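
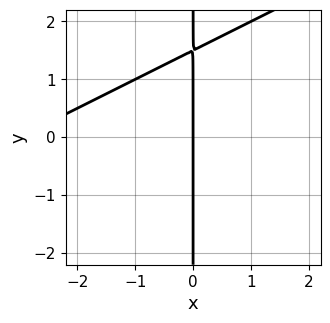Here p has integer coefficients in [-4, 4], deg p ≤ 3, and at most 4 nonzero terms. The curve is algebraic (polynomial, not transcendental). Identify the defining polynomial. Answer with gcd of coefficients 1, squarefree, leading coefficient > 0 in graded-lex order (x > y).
x^2 - 2*x*y + 3*x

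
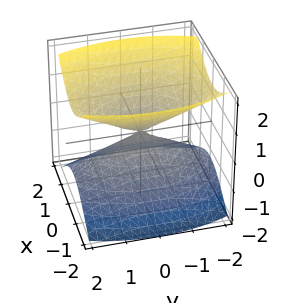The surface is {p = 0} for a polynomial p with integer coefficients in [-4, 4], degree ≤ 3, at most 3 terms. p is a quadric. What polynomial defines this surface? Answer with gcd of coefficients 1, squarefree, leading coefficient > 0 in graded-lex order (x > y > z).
(a) There are 2 components. They look like related sheets of one shape, so recover p as a whole.
(b) deg p = 2. Two nappes meeting at a single point; a quadric.
(c) Symmetries: the x ↦ −x reflection is a symmetry, so x appears only in even powers; it's symmetric under z → −z, forcing even powers of z; it's symmetric under y → −y, forcing even powers of y.
(d) From the axis intercepts and sections: it meets the z-axis at z = 0 (among the integer gridlines); one x-axis crossing is at x = 0; it meets the y-axis at y = 0 (among the integer gridlines).
(e) Putting this together gives p.

3*x^2 + y^2 - 3*z^2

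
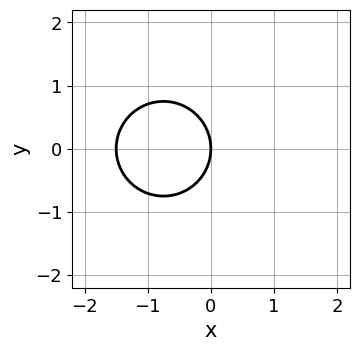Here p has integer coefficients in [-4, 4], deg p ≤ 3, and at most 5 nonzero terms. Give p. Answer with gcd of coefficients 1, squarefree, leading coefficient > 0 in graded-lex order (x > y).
2*x^2 + 2*y^2 + 3*x

The degree is 2 — a generic line meets the curve in up to 2 points.
Symmetries: the y ↦ −y reflection is a symmetry, so y appears only in even powers.
Against the integer gridlines: it meets the x-axis at x = 0 (among the integer gridlines); it meets the y-axis at y = 0 (among the integer gridlines).
Assembling these constraints gives the stated polynomial.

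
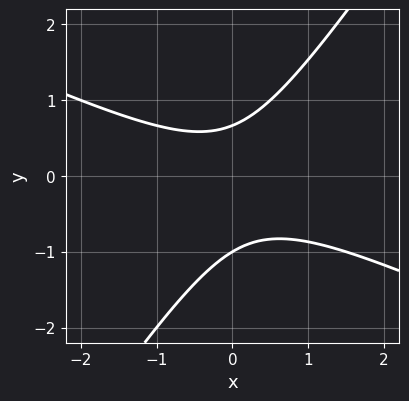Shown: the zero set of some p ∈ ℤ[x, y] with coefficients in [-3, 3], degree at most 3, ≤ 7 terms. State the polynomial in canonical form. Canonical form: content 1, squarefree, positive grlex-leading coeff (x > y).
deg p = 2. No degree-1 curve has this shape.
From the axis intercepts and sections: no x-intercept at any integer in the box; it meets the y-axis at y = -1 (among the integer gridlines).
The integer polynomial consistent with all of this is the stated p.

2*x^2 + 3*x*y - 3*y^2 - y + 2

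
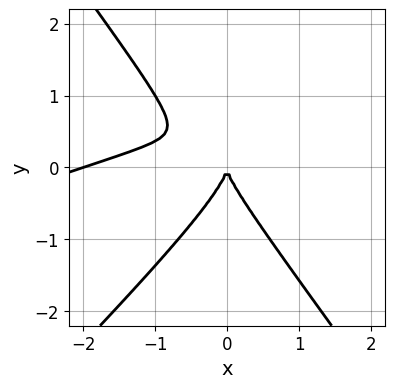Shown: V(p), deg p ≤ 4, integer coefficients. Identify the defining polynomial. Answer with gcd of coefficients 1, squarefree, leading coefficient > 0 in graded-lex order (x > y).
(a) The degree is 3 — the shape is more complex than any degree-2 curve.
(b) Observable constraints: among the integer gridlines, it crosses the x-axis at x ∈ {-2, 0}; it crosses the y-axis at the gridline y = 0.
(c) Solving for integer coefficients yields p as stated.

x^3 - 3*x^2*y + 2*y^3 + 2*x^2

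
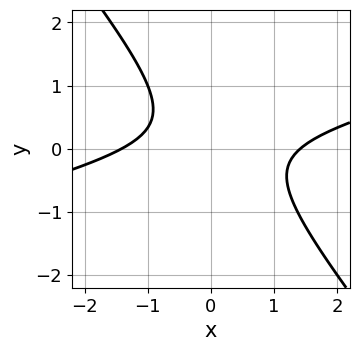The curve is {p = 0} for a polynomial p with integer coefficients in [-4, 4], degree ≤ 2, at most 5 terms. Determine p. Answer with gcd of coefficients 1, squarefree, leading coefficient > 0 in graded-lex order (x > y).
1. Degree: no degree-1 curve has this shape, so deg p = 2.
2. From the axis intercepts and sections: it misses every integer gridline on the y-axis.
3. The integer polynomial consistent with all of this is the stated p.

x^2 - 3*x*y - 3*y^2 + y - 2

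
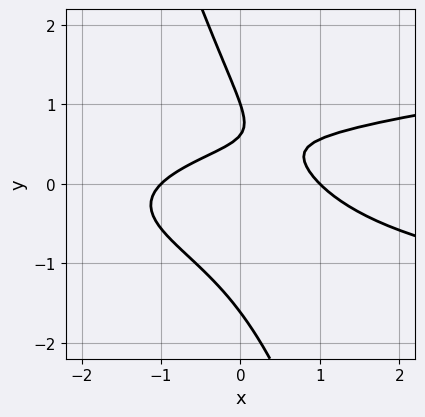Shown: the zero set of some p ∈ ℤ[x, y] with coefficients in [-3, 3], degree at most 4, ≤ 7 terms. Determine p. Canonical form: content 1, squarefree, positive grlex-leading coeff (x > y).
(a) Degree: no degree-2 curve has this shape, so deg p = 3.
(b) Reading off the gridlines: among the integer gridlines, it crosses the x-axis at x ∈ {-1, 1}; it meets the y-axis at y = 1 (among the integer gridlines).
(c) Putting this together gives p.

3*x*y^2 + y^3 - x^2 - 2*y + 1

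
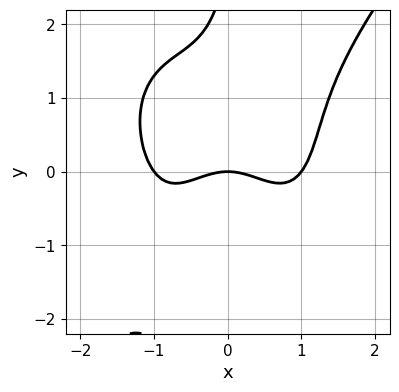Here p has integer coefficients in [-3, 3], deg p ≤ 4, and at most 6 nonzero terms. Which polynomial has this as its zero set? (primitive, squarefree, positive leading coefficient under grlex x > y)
2*x^4 - x*y^3 - 2*x^2 + y^2 - 3*y

Degree: the shape is more complex than any degree-3 curve, so deg p = 4.
Against the integer gridlines: among the integer gridlines, it crosses the x-axis at x ∈ {-1, 0, 1}; it meets the y-axis at y = 0 (among the integer gridlines).
The integer polynomial consistent with all of this is the stated p.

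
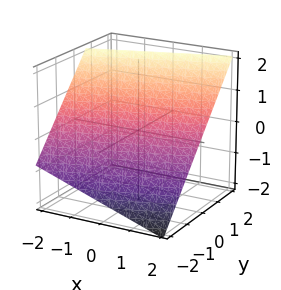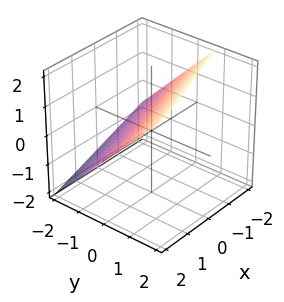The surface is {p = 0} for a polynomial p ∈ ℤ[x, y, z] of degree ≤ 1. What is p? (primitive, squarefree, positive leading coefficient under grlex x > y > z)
1. The degree is 1 — every cross-section is a straight line — this is a plane.
2. Reading off the gridlines: it crosses the x-axis at the gridline x = 2.
3. Solving for integer coefficients yields p as stated.

x - 3*y + 3*z - 2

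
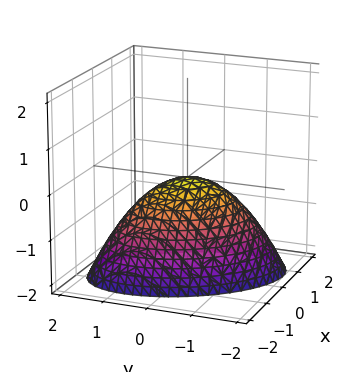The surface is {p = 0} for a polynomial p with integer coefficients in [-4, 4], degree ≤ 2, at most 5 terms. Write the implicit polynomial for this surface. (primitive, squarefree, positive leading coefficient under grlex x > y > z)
3*x^2 + 2*x*y + 2*y^2 + 3*z

First, deg p = 2.
Then, reading off the gridlines: it meets the x-axis at x = 0 (among the integer gridlines); it meets the z-axis at z = 0 (among the integer gridlines); it meets the y-axis at y = 0 (among the integer gridlines).
Finally, these observations pin down the coefficients.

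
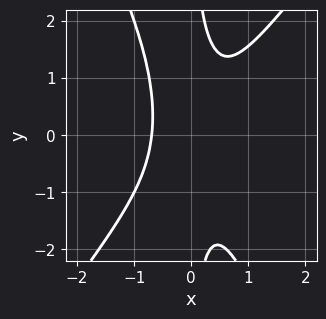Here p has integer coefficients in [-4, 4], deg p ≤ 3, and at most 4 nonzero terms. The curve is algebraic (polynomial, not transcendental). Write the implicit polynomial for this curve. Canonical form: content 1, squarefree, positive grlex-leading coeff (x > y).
3*x^3 - x^2*y - x*y^2 + 1

First, degree: a generic line meets the curve in up to 3 points, so deg p = 3.
Next, from the visible intercepts: it misses every integer gridline on the y-axis.
Finally, fitting integer coefficients to these (and the overall shape) gives p.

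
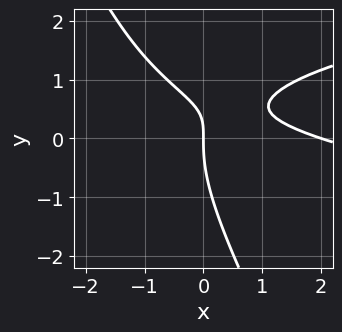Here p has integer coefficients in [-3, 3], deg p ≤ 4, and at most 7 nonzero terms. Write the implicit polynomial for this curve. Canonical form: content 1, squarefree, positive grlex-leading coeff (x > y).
2*x*y^2 + y^3 - x^2 - 3*x*y + 2*x

First, deg p = 3. A generic line meets the curve in up to 3 points.
Next, against the integer gridlines: the x-axis gridline crossings are at x ∈ {0, 2}; it meets the y-axis at y = 0 (among the integer gridlines).
Finally, putting this together gives p.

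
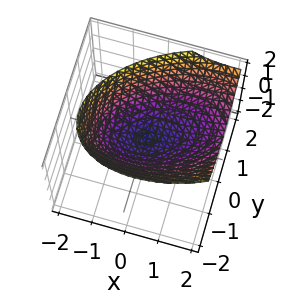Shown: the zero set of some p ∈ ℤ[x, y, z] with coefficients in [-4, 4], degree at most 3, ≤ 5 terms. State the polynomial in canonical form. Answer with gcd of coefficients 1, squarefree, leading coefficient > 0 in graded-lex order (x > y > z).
x^2 - x*y - x*z + 2*y^2 - 3*z

1. The degree is 2 — the shape is more complex than any degree-1 surface.
2. Reading off the gridlines: it crosses the x-axis at the gridline x = 0; it meets the z-axis at z = 0 (among the integer gridlines).
3. Assembling these constraints gives the stated polynomial.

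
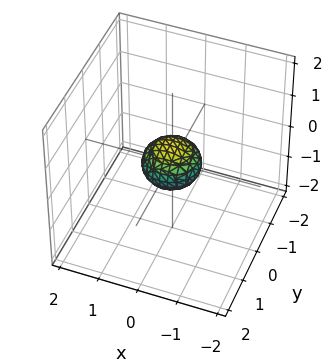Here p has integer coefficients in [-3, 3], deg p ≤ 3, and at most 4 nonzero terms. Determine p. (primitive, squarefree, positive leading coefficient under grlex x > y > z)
First, deg p = 2. A closed, bounded, convex surface; a quadric.
Then, symmetries: mirror symmetry z ↦ −z ⇒ only even powers of z; rotational symmetry about the z-axis ⇒ p depends on x, y only through x² + y².
Then, reading off the gridlines: a circular section at z = 0 has radius between 0 and 1.
Finally, the integer polynomial consistent with all of this is the stated p.

2*x^2 + 2*y^2 + 3*z^2 - 1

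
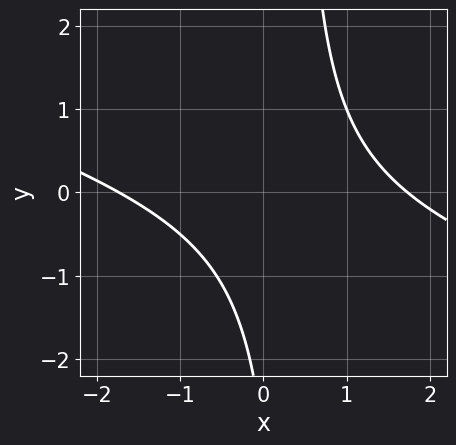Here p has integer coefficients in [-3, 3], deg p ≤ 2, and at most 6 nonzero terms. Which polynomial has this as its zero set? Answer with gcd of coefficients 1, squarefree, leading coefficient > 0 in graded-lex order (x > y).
Degree: the shape is more complex than any degree-1 curve, so deg p = 2.
From the visible intercepts: the curve avoids every integer y-axis point in the box.
Matching integer coefficients to the picture gives p.

x^2 + 3*x*y - y - 3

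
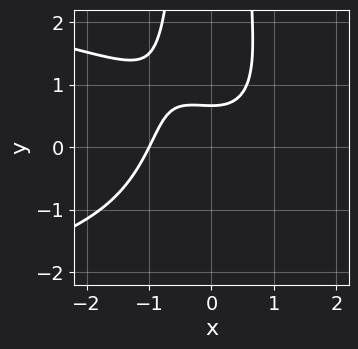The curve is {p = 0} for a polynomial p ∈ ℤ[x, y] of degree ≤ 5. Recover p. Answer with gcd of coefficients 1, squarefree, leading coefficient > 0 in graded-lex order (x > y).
2*x^2*y^2 + 2*x^3 - 3*y + 2

First, deg p = 4. A generic line meets the curve in up to 4 points.
Next, from the axis intercepts and sections: it crosses the x-axis at the gridline x = -1.
Finally, solving for integer coefficients yields p as stated.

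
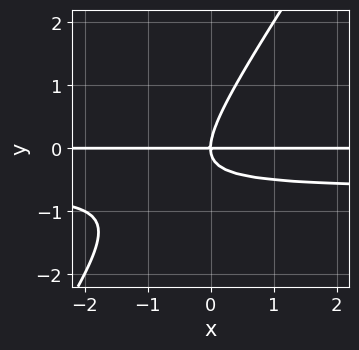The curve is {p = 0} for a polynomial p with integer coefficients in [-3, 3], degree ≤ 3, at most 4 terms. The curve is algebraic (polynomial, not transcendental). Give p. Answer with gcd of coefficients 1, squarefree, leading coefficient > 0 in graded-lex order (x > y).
3*x*y^2 - 2*y^3 + 2*x*y

1. Degree: no degree-2 curve has this shape, so deg p = 3.
2. Checking where it meets the axes: it crosses the y-axis at the gridline y = 0; every point of the x-axis in the box is on the curve.
3. The integer polynomial consistent with all of this is the stated p.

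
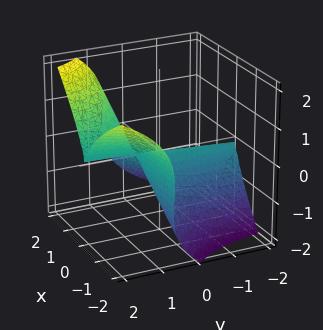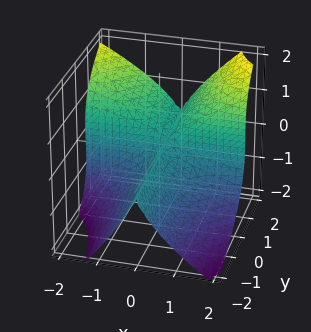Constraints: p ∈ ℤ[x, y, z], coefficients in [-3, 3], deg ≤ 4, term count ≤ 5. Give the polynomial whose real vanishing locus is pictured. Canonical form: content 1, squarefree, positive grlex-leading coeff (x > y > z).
(a) deg p = 3.
(b) Reading off the gridlines: every point of the y-axis in the box is on the surface; one z-axis crossing is at z = 0.
(c) Fitting integer coefficients to these (and the overall shape) gives p.

3*x^2*y + x*z^2 - 2*z^3 - 2*x^2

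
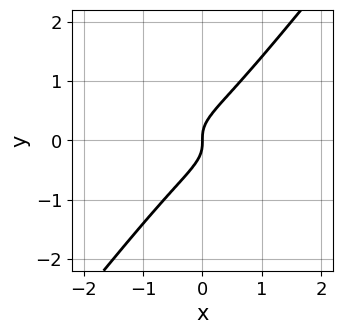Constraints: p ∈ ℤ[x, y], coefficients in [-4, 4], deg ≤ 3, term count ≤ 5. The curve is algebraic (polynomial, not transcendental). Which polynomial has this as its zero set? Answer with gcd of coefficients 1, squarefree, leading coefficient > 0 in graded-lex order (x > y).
x^2*y + 3*x*y^2 - 3*y^3 + x

The degree is 3 — the shape is more complex than any degree-2 curve.
From the visible intercepts: one x-axis crossing is at x = 0; it crosses the y-axis at the gridline y = 0.
Together with the visible shape, these determine p as stated.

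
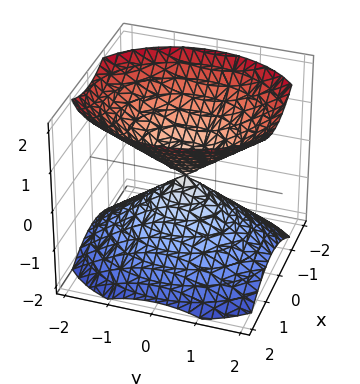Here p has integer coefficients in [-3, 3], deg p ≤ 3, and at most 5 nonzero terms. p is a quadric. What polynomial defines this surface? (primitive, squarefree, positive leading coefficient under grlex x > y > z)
3*x^2 + 2*y^2 - 3*z^2

I count 2 distinct pieces. They look like related sheets of one shape, so recover p as a whole.
The degree is 2 — a double cone through the origin; a quadric.
Symmetries: it's symmetric under z → −z, forcing even powers of z; mirror symmetry y ↦ −y ⇒ only even powers of y; mirror symmetry x ↦ −x ⇒ only even powers of x.
From the visible intercepts: one x-axis crossing is at x = 0; it meets the z-axis at z = 0 (among the integer gridlines); it crosses the y-axis at the gridline y = 0.
The integer polynomial consistent with all of this is the stated p.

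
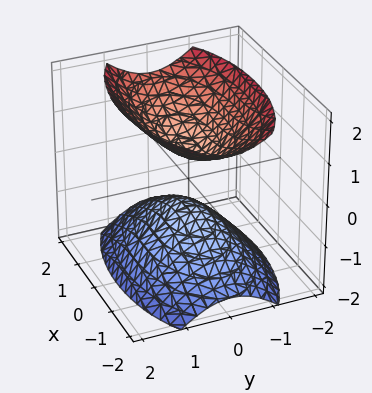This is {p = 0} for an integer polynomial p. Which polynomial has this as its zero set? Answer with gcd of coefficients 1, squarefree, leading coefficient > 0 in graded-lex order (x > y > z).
I count 2 distinct pieces. Treating them together as one polynomial.
Degree: two sheets facing apart; a quadric, so deg p = 2.
Symmetries: it's symmetric under z → −z, forcing even powers of z; it's symmetric under y → −y, forcing even powers of y; it's symmetric under x → −x, forcing even powers of x.
From the axis intercepts and sections: no y-intercept at any integer in the box; the surface avoids every integer x-axis point in the box.
Solving for integer coefficients yields p as stated.

x^2 + 3*y^2 - 2*z^2 + 1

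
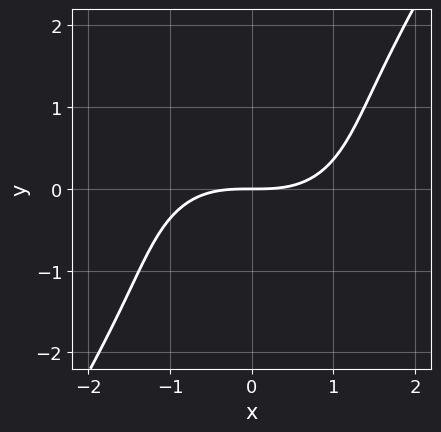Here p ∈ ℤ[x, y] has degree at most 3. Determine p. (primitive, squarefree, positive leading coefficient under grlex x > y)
x^3 + x*y^2 - y^3 - 3*y

First, the degree is 3 — a generic line meets the curve in up to 3 points.
Then, from the visible intercepts: it meets the y-axis at y = 0 (among the integer gridlines); it crosses the x-axis at the gridline x = 0.
Finally, the integer polynomial consistent with all of this is the stated p.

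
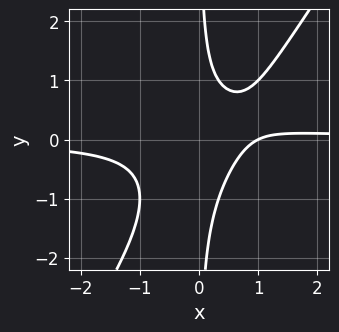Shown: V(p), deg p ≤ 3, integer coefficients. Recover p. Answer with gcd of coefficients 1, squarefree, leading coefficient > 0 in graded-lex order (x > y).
Degree: a generic line meets the curve in up to 3 points, so deg p = 3.
From the axis intercepts and sections: no y-intercept at any integer in the box; one x-axis crossing is at x = 1.
Putting this together gives p.

3*x^2*y - 2*x*y^2 - x*y - x + 1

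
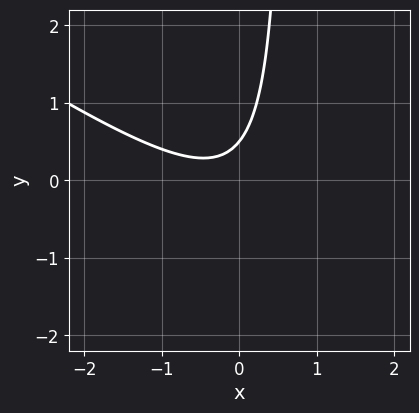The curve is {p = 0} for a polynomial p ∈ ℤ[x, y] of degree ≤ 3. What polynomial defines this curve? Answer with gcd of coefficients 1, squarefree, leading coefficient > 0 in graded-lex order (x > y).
(a) The degree is 2 — the shape is more complex than any degree-1 curve.
(b) From the axis intercepts and sections: it misses every integer gridline on the x-axis.
(c) Putting this together gives p.

2*x^2 + 3*x*y + x - 2*y + 1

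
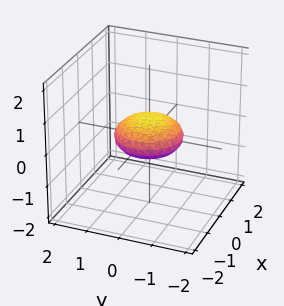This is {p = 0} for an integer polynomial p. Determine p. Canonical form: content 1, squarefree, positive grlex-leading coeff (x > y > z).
First, the degree is 2 — a closed, bounded, convex surface; a quadric.
Next, symmetries: mirror symmetry z ↦ −z ⇒ only even powers of z; the z-axis is an axis of rotation, so x and y enter only as x² + y².
Next, checking where it meets the axes: the x-axis gridline crossings are at x ∈ {-1, 1}; among the integer gridlines, it crosses the y-axis at y ∈ {-1, 1}; a circular section at z = 0 has radius exactly 1.
Finally, these observations pin down the coefficients.

x^2 + y^2 + 3*z^2 - 1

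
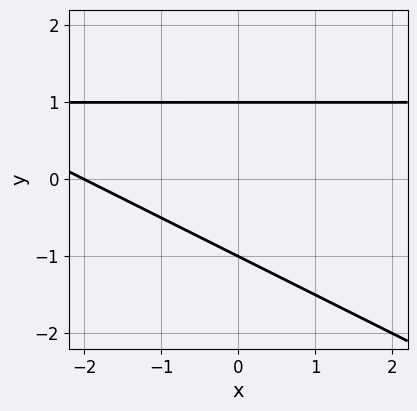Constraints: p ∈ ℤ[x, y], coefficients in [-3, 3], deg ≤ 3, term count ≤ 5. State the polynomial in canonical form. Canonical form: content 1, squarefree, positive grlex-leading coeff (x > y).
Degree: a generic line meets the curve in up to 2 points, so deg p = 2.
Checking where it meets the axes: among the integer gridlines, it crosses the y-axis at y ∈ {-1, 1}; it crosses the x-axis at the gridline x = -2.
Solving for integer coefficients yields p as stated.

x*y + 2*y^2 - x - 2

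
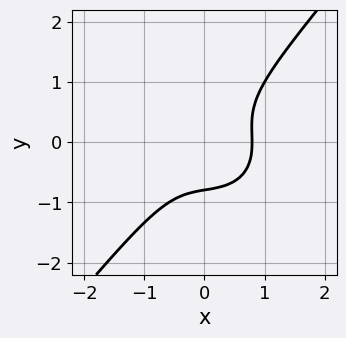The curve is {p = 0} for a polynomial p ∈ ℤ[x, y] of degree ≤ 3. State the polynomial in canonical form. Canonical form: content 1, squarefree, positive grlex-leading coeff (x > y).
2*x^3 + x*y^2 - 2*y^3 - 1

Degree: the shape is more complex than any degree-2 curve, so deg p = 3.
Putting this together gives p.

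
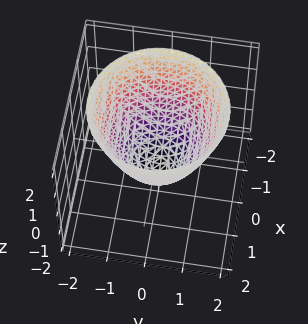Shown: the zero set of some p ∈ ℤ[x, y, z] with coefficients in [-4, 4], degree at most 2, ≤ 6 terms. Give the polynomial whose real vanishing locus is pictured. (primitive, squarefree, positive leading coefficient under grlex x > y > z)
1. deg p = 2.
2. Symmetries: the z-axis is an axis of rotation, so x and y enter only as x² + y².
3. Observable constraints: it meets the z-axis at z = -1 (among the integer gridlines); the y-axis gridline crossings are at y ∈ {-1, 1}; the x-axis gridline crossings are at x ∈ {-1, 1}.
4. Together with the visible shape, these determine p as stated.

x^2 + y^2 - z - 1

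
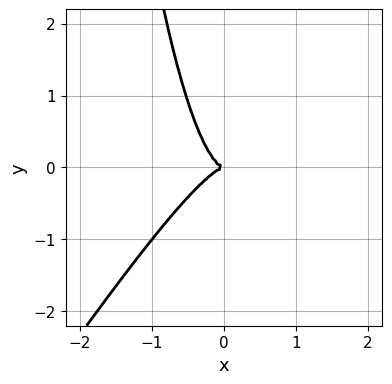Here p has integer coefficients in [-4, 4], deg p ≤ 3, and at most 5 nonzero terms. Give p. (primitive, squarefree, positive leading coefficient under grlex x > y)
3*x^3 - 2*x^2*y + y^2

First, deg p = 3.
Next, from the visible intercepts: one y-axis crossing is at y = 0; it meets the x-axis at x = 0 (among the integer gridlines).
Finally, assembling these constraints gives the stated polynomial.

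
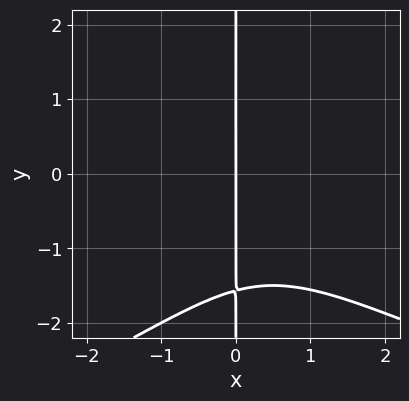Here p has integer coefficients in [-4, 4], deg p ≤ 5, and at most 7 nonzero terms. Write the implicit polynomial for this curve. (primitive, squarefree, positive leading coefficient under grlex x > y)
2*x*y^3 + 3*x^3 + 2*x^2*y - 3*x*y + 3*x

First, degree: no degree-3 curve has this shape, so deg p = 4.
Next, checking where it meets the axes: the visible y-axis segment lies entirely on the curve; one x-axis crossing is at x = 0.
Finally, together with the visible shape, these determine p as stated.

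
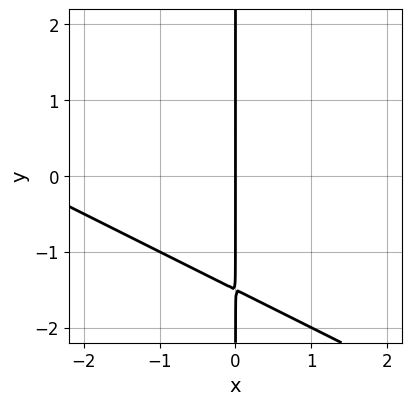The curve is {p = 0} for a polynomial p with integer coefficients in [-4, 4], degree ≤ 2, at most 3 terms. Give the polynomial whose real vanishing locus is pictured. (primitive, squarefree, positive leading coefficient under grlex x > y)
x^2 + 2*x*y + 3*x

deg p = 2.
Observable constraints: it crosses the x-axis at the gridline x = 0; the visible y-axis segment lies entirely on the curve.
Assembling these constraints gives the stated polynomial.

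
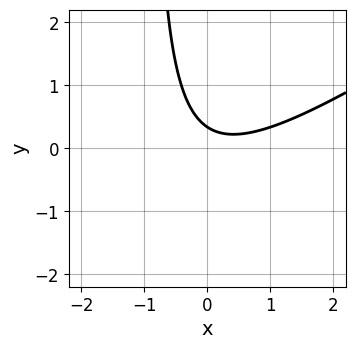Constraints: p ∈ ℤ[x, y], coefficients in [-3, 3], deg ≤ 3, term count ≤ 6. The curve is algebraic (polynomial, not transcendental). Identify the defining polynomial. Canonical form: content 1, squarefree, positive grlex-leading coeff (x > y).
2*x^2 - 3*x*y - x - 3*y + 1

1. deg p = 2. No degree-1 curve has this shape.
2. From the axis intercepts and sections: the curve avoids every integer x-axis point in the box.
3. These observations pin down the coefficients.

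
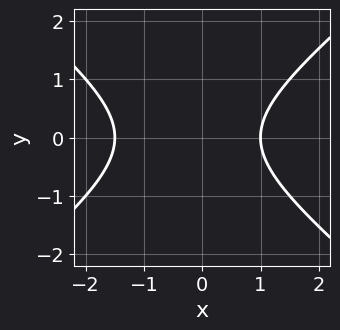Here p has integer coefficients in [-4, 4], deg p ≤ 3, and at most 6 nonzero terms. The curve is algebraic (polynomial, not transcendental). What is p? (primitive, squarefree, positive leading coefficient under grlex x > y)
2*x^2 - 3*y^2 + x - 3

First, degree: a generic line meets the curve in up to 2 points, so deg p = 2.
Next, symmetries: it's symmetric under y → −y, forcing even powers of y.
Next, from the visible intercepts: it meets the x-axis at x = 1 (among the integer gridlines); it misses every integer gridline on the y-axis.
Finally, the integer polynomial consistent with all of this is the stated p.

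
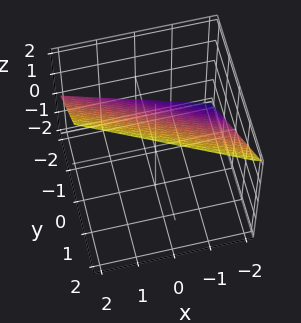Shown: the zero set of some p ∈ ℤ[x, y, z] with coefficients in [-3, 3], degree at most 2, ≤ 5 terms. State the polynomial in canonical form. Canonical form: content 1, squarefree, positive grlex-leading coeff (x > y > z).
x + 2*y - 2*z + 2

First, deg p = 1. Every cross-section is a straight line — this is a plane.
Next, from the visible intercepts: it meets the x-axis at x = -2 (among the integer gridlines); one z-axis crossing is at z = 1; it crosses the y-axis at the gridline y = -1.
Finally, assembling these constraints gives the stated polynomial.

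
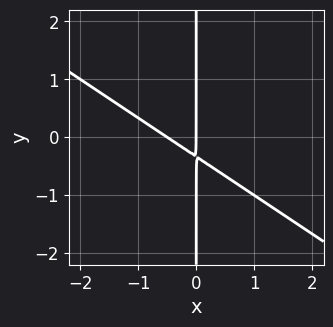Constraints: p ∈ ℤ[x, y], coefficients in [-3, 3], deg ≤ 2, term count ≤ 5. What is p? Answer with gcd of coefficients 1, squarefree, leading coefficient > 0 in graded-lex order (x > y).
First, the degree is 2 — the shape is more complex than any degree-1 curve.
Then, checking where it meets the axes: every point of the y-axis in the box is on the curve; it crosses the x-axis at the gridline x = 0.
Finally, solving for integer coefficients yields p as stated.

2*x^2 + 3*x*y + x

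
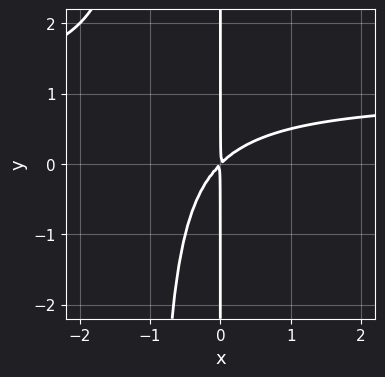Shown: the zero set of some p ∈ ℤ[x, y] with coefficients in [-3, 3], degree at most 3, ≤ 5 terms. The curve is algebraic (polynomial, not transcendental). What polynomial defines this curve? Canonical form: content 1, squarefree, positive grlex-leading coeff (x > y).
x^2*y - x^2 + x*y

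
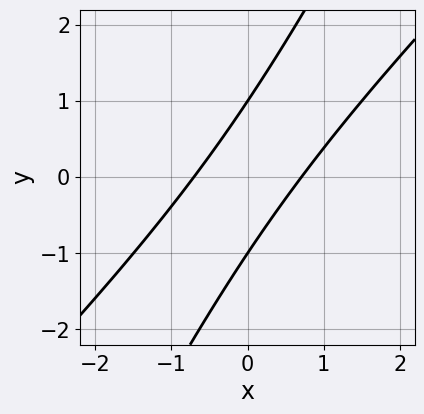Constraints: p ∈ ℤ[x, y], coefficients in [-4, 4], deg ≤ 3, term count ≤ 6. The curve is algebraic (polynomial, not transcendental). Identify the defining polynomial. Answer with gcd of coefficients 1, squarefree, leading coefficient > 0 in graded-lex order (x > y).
2*x^2 - 3*x*y + y^2 - 1

First, deg p = 2. A generic line meets the curve in up to 2 points.
Then, against the integer gridlines: the y-axis gridline crossings are at y ∈ {-1, 1}.
Finally, fitting integer coefficients to these (and the overall shape) gives p.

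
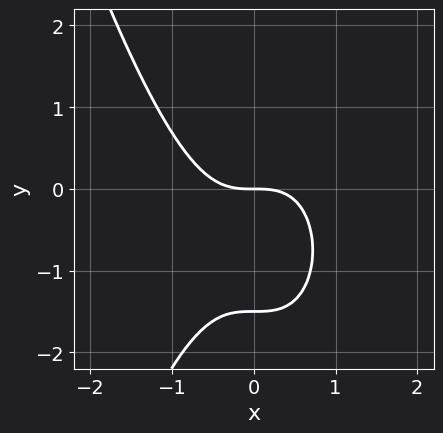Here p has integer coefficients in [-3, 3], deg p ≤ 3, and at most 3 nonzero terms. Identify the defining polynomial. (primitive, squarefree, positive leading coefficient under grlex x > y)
3*x^3 + 2*y^2 + 3*y

1. deg p = 3.
2. From the visible intercepts: one y-axis crossing is at y = 0; one x-axis crossing is at x = 0.
3. Assembling these constraints gives the stated polynomial.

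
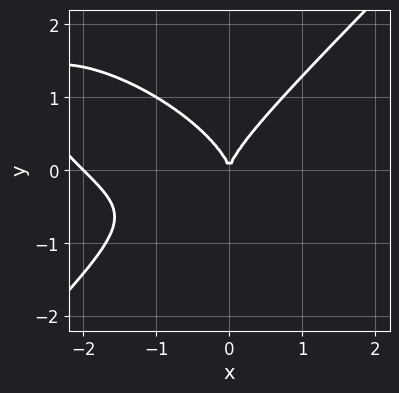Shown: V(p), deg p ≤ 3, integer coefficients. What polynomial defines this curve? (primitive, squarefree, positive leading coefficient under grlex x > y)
The degree is 3 — no degree-2 curve has this shape.
Checking where it meets the axes: it meets the y-axis at y = 0 (among the integer gridlines); among the integer gridlines, it crosses the x-axis at x ∈ {-2, 0}.
Matching integer coefficients to the picture gives p.

x^3 + x^2*y - 2*y^3 + 2*x^2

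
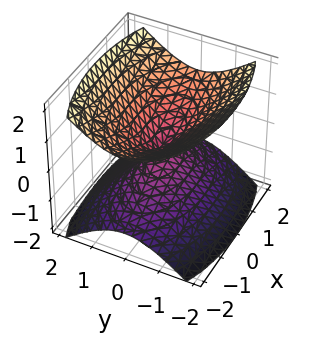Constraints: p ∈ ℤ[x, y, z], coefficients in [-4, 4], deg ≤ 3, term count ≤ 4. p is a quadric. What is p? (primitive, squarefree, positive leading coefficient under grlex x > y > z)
1. I count 2 distinct pieces. Treating them together as one polynomial.
2. deg p = 2. Two nappes meeting at a single point; a quadric.
3. Symmetries: it's symmetric under z → −z, forcing even powers of z; it's symmetric under y → −y, forcing even powers of y; mirror symmetry x ↦ −x ⇒ only even powers of x.
4. Reading off the gridlines: it meets the x-axis at x = 0 (among the integer gridlines); it crosses the z-axis at the gridline z = 0; one y-axis crossing is at y = 0.
5. Putting this together gives p.

x^2 + 3*y^2 - 3*z^2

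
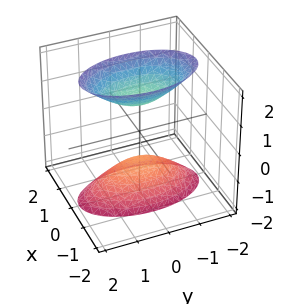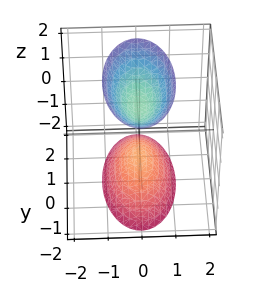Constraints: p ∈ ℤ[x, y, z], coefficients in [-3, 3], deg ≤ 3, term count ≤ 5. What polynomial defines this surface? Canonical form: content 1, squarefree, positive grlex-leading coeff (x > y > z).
3*x^2 + y^2 - z^2 + 1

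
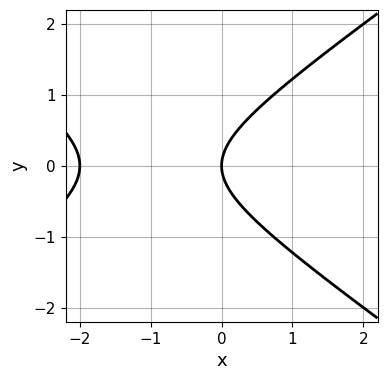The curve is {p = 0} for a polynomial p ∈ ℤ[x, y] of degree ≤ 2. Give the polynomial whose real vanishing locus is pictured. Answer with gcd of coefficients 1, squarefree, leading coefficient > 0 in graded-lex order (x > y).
deg p = 2. The shape is more complex than any degree-1 curve.
Symmetries: mirror symmetry y ↦ −y ⇒ only even powers of y.
Checking where it meets the axes: among the integer gridlines, it crosses the x-axis at x ∈ {-2, 0}; one y-axis crossing is at y = 0.
Solving for integer coefficients yields p as stated.

x^2 - 2*y^2 + 2*x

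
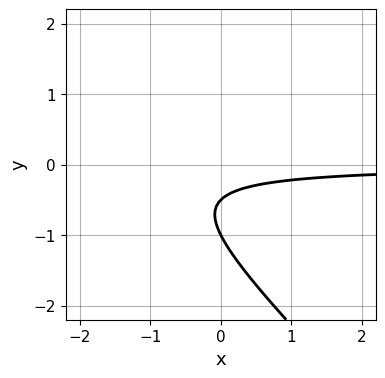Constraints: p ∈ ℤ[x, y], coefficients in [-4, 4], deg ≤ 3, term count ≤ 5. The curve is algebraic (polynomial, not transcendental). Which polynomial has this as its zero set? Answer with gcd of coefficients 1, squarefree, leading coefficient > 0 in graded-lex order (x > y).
2*x*y + 2*y^2 + 3*y + 1

1. Degree: no degree-1 curve has this shape, so deg p = 2.
2. Against the integer gridlines: no x-intercept at any integer in the box; it meets the y-axis at y = -1 (among the integer gridlines).
3. Together with the visible shape, these determine p as stated.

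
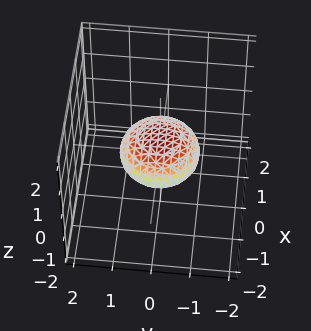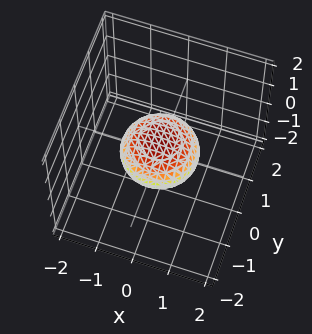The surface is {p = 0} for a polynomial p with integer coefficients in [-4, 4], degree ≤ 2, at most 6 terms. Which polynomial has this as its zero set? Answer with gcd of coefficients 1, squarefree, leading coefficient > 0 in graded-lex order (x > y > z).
x^2 + y^2 + 2*z^2 - 1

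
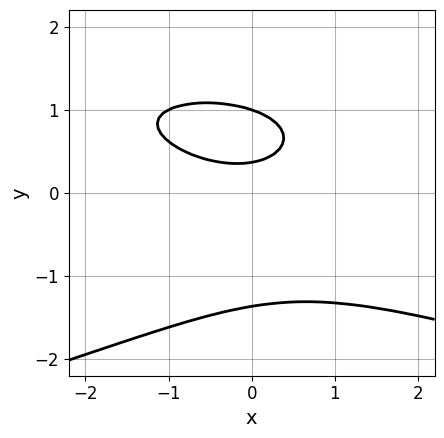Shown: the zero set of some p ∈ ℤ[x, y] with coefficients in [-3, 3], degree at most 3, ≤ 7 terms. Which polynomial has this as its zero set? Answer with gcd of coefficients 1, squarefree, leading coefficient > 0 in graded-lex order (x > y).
First, degree: no degree-2 curve has this shape, so deg p = 3.
Then, observable constraints: the curve avoids every integer x-axis point in the box; one y-axis crossing is at y = 1.
Finally, these observations pin down the coefficients.

2*y^3 + x^2 + x*y - 3*y + 1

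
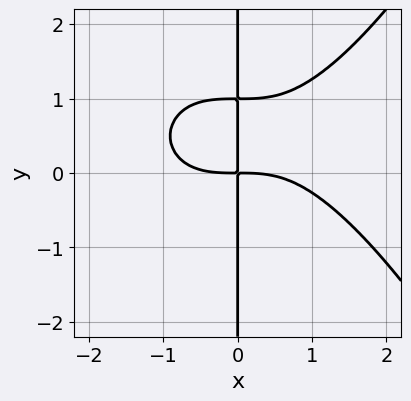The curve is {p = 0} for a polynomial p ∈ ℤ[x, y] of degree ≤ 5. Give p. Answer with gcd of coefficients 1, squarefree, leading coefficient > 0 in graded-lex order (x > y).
The degree is 4 — the shape is more complex than any degree-3 curve.
Checking where it meets the axes: every point of the y-axis in the box is on the curve.
Assembling these constraints gives the stated polynomial.

x^4 - 3*x*y^2 + 3*x*y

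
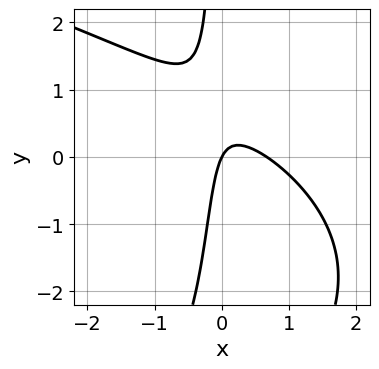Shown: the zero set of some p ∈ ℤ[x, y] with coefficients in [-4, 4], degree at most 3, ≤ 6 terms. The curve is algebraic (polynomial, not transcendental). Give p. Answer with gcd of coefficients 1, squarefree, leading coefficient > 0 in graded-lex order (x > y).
1. The degree is 3 — no degree-2 curve has this shape.
2. Against the integer gridlines: it crosses the y-axis at the gridline y = 0; one x-axis crossing is at x = 0.
3. The integer polynomial consistent with all of this is the stated p.

x*y^2 + 3*x^2 + 3*x*y - 2*x + y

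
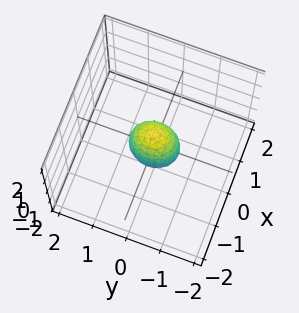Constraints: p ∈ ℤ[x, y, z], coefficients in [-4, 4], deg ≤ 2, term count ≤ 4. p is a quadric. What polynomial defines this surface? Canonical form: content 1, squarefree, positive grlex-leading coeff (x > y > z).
3*x^2 + 2*y^2 + z^2 - 1

First, the degree is 2 — a closed, bounded, convex surface; a quadric.
Then, symmetries: mirror symmetry z ↦ −z ⇒ only even powers of z; it's symmetric under y → −y, forcing even powers of y; the x ↦ −x reflection is a symmetry, so x appears only in even powers.
Next, checking where it meets the axes: the z-axis gridline crossings are at z ∈ {-1, 1}.
Finally, solving for integer coefficients yields p as stated.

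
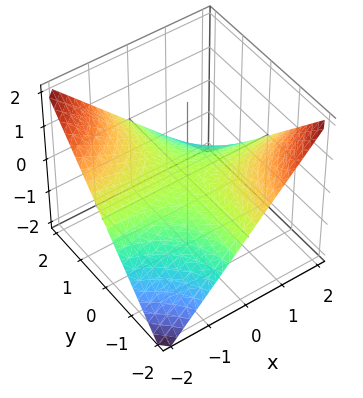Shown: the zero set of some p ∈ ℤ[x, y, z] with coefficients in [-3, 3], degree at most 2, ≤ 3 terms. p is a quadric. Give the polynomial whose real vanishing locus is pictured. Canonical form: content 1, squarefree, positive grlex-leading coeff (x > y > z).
x*y + 2*z

The degree is 2 — a hyperbolic paraboloid; a quadric.
Checking where it meets the axes: it crosses the z-axis at the gridline z = 0; every point of the x-axis in the box is on the surface; every point of the y-axis in the box is on the surface.
Solving for integer coefficients yields p as stated.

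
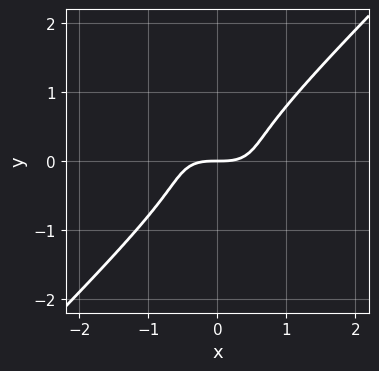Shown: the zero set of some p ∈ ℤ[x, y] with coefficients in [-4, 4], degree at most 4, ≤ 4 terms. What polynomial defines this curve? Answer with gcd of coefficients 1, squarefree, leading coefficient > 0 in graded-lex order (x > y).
x^3 + x^2*y - 2*y^3 - y

First, degree: no degree-2 curve has this shape, so deg p = 3.
Next, observable constraints: one y-axis crossing is at y = 0; it meets the x-axis at x = 0 (among the integer gridlines).
Finally, matching integer coefficients to the picture gives p.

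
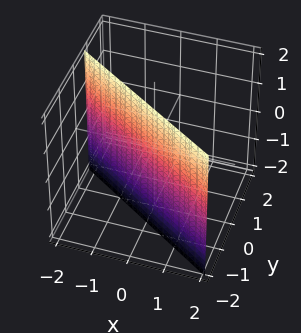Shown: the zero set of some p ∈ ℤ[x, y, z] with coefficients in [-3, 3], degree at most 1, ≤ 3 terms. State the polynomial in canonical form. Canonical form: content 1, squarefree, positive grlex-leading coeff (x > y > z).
2*x + 3*y + 2

(a) deg p = 1. Every cross-section is a straight line — this is a plane.
(b) Against the integer gridlines: the surface avoids every integer z-axis point in the box; it meets the x-axis at x = -1 (among the integer gridlines).
(c) Solving for integer coefficients yields p as stated.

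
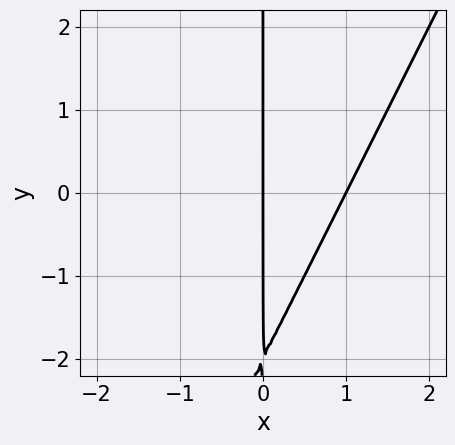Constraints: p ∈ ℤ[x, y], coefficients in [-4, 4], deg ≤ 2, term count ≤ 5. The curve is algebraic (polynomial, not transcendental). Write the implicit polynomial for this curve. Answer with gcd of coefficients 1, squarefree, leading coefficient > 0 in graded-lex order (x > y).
First, the degree is 2 — the shape is more complex than any degree-1 curve.
Next, observable constraints: among the integer gridlines, it crosses the x-axis at x ∈ {0, 1}; every point of the y-axis in the box is on the curve.
Finally, fitting integer coefficients to these (and the overall shape) gives p.

2*x^2 - x*y - 2*x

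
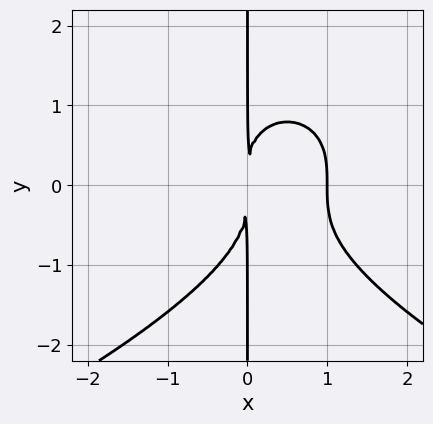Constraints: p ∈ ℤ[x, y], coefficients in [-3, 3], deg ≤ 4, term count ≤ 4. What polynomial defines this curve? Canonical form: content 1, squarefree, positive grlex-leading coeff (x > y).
(a) The degree is 4 — a generic line meets the curve in up to 4 points.
(b) From the axis intercepts and sections: it meets the x-axis at x = 1 (among the integer gridlines); every point of the y-axis in the box is on the curve.
(c) Together with the visible shape, these determine p as stated.

x*y^3 + 2*x^3 - 2*x^2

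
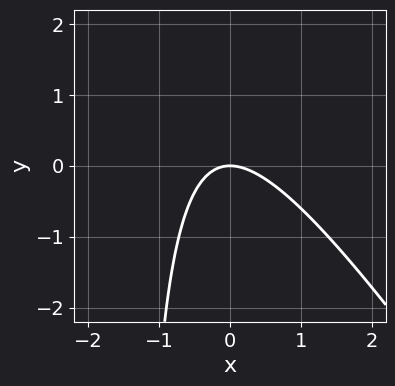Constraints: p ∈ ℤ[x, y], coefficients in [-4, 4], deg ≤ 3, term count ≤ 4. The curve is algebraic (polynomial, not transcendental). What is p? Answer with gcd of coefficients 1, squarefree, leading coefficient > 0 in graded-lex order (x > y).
3*x^2 + 2*x*y + 3*y

1. deg p = 2. A generic line meets the curve in up to 2 points.
2. Observable constraints: it crosses the x-axis at the gridline x = 0; one y-axis crossing is at y = 0.
3. Solving for integer coefficients yields p as stated.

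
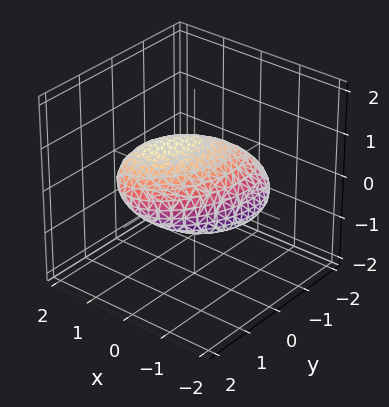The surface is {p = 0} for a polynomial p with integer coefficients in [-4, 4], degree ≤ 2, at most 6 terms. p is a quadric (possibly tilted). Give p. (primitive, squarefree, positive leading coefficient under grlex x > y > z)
First, degree: a generic line meets the surface in up to 2 points, so deg p = 2.
Then, against the integer gridlines: among the integer gridlines, it crosses the x-axis at x ∈ {-1, 1}.
Finally, fitting integer coefficients to these (and the overall shape) gives p.

2*x^2 - x*y - 2*x*z + y^2 + 3*z^2 - 2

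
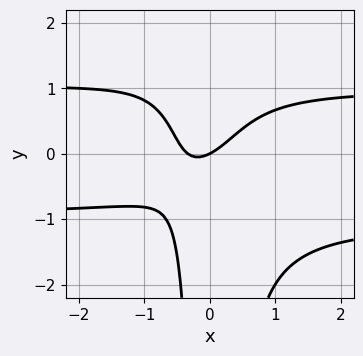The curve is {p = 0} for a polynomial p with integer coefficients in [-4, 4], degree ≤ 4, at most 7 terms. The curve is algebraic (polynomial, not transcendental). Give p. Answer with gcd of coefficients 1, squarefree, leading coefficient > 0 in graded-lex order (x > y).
3*x^2*y^2 - 3*x^2 + 2*x*y - x + 2*y

First, deg p = 4. The shape is more complex than any degree-3 curve.
Then, from the visible intercepts: it crosses the x-axis at the gridline x = 0; it crosses the y-axis at the gridline y = 0.
Finally, these observations pin down the coefficients.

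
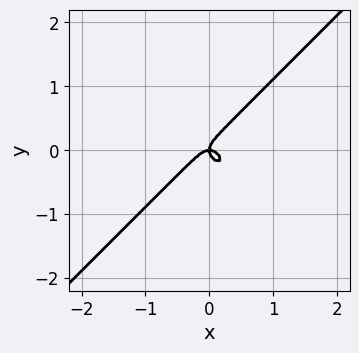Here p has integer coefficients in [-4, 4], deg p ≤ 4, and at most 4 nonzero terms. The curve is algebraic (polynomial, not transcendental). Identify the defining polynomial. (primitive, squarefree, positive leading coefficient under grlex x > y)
deg p = 3. No degree-2 curve has this shape.
Against the integer gridlines: it crosses the x-axis at the gridline x = 0; one y-axis crossing is at y = 0.
Assembling these constraints gives the stated polynomial.

3*x^3 - 3*y^3 + x*y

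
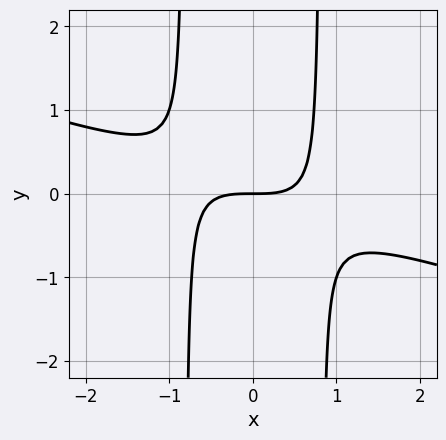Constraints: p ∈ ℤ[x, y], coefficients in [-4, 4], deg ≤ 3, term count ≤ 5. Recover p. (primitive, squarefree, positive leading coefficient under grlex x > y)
x^3 + 3*x^2*y - 2*y

First, deg p = 3. A generic line meets the curve in up to 3 points.
Next, observable constraints: it meets the x-axis at x = 0 (among the integer gridlines); one y-axis crossing is at y = 0.
Finally, assembling these constraints gives the stated polynomial.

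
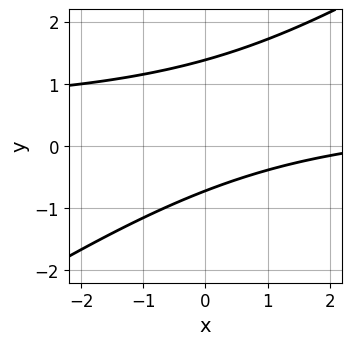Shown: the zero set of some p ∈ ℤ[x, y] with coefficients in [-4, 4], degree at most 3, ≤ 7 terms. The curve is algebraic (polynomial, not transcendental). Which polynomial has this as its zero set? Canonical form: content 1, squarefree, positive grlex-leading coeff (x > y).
2*x*y - 3*y^2 - x + 2*y + 3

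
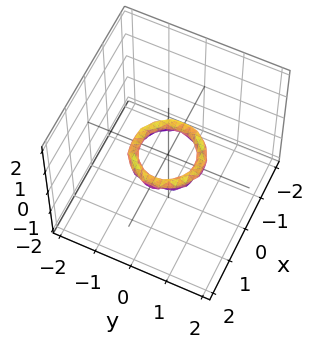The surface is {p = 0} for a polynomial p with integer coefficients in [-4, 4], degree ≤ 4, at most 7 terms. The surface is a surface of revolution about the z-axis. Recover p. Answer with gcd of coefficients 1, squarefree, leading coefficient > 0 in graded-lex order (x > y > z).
2*x^4 + 4*x^2*y^2 + 2*y^4 - 3*x^2 - 3*y^2 + 3*z^2 + 1

First, the degree is 4 — a generic line meets the surface in up to 4 points.
Then, symmetries: rotational symmetry about the z-axis ⇒ p depends on x, y only through x² + y².
Next, from the axis intercepts and sections: the x-axis gridline crossings are at x ∈ {-1, 1}; a circular section at z = 0 has radius between 0 and 1; it misses every integer gridline on the z-axis; the y-axis gridline crossings are at y ∈ {-1, 1}.
Finally, these observations pin down the coefficients.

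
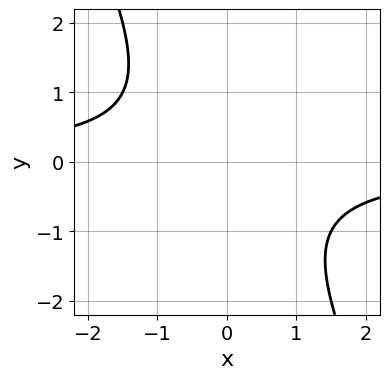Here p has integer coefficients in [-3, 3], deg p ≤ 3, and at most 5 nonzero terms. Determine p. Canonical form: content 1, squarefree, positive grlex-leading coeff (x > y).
2*x*y + y^2 + 2

The degree is 2 — no degree-1 curve has this shape.
Reading off the gridlines: it misses every integer gridline on the y-axis; no x-intercept at any integer in the box.
Assembling these constraints gives the stated polynomial.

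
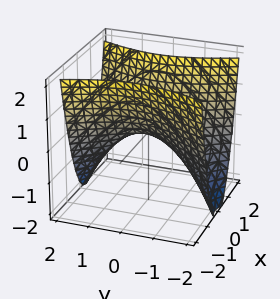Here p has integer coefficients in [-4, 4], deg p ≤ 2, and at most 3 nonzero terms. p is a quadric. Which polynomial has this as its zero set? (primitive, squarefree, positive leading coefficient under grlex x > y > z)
First, degree: a saddle surface; a quadric, so deg p = 2.
Then, symmetries: mirror symmetry y ↦ −y ⇒ only even powers of y; the x ↦ −x reflection is a symmetry, so x appears only in even powers.
Next, observable constraints: it meets the y-axis at y = 0 (among the integer gridlines); it crosses the z-axis at the gridline z = 0.
Finally, assembling these constraints gives the stated polynomial.

3*x^2 - y^2 - 2*z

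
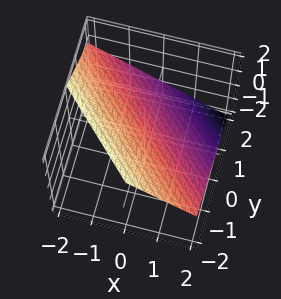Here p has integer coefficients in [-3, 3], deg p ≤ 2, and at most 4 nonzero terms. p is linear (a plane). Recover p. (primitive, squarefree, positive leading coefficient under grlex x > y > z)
First, degree: every cross-section is a straight line — this is a plane, so deg p = 1.
Then, from the axis intercepts and sections: one x-axis crossing is at x = 1; one y-axis crossing is at y = 1.
Finally, together with the visible shape, these determine p as stated.

2*x + 2*y + 3*z - 2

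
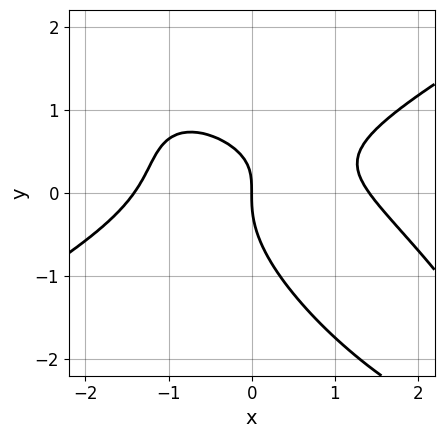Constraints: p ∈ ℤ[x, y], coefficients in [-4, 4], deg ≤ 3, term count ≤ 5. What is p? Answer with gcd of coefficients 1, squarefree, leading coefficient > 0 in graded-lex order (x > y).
(a) Degree: no degree-2 curve has this shape, so deg p = 3.
(b) Observable constraints: it meets the x-axis at x = 0 (among the integer gridlines); it crosses the y-axis at the gridline y = 0.
(c) Matching integer coefficients to the picture gives p.

x^3 - 2*x*y^2 - 2*y^3 + 2*x*y - 2*x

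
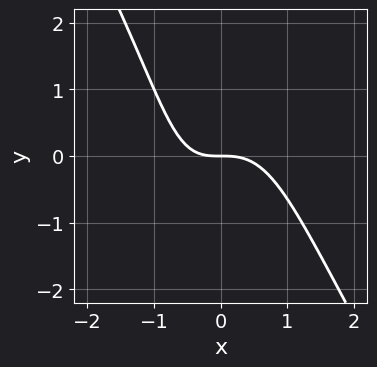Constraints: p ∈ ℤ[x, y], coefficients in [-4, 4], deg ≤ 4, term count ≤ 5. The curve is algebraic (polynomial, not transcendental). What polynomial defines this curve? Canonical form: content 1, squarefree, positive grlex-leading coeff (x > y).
Degree: a generic line meets the curve in up to 3 points, so deg p = 3.
Observable constraints: one x-axis crossing is at x = 0; one y-axis crossing is at y = 0.
Fitting integer coefficients to these (and the overall shape) gives p.

3*x^3 - x*y^2 + x*y + 3*y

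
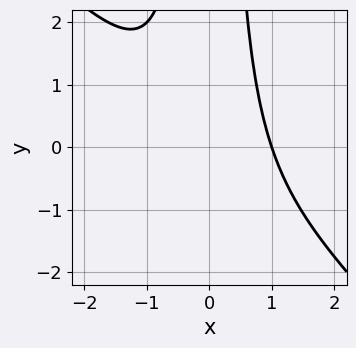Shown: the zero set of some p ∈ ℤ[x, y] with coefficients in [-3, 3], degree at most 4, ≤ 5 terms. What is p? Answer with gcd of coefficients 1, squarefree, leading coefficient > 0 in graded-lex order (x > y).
1. The degree is 3 — the shape is more complex than any degree-2 curve.
2. Reading off the gridlines: one x-axis crossing is at x = 1; the curve avoids every integer y-axis point in the box.
3. Putting this together gives p.

x^3 + x^2*y - 1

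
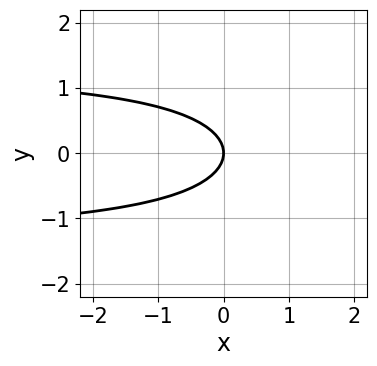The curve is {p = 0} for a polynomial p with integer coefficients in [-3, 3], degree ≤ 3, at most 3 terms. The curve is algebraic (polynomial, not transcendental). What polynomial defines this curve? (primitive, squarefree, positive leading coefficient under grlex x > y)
1. deg p = 3. The shape is more complex than any degree-2 curve.
2. Symmetries: it's symmetric under y → −y, forcing even powers of y.
3. From the axis intercepts and sections: one y-axis crossing is at y = 0; it crosses the x-axis at the gridline x = 0.
4. These observations pin down the coefficients.

x*y^2 - 3*y^2 - 2*x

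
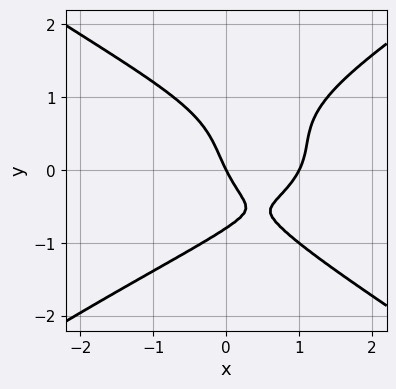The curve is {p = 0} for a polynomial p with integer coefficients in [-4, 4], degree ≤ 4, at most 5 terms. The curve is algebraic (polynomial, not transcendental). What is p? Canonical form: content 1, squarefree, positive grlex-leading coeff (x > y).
1. The degree is 4 — a generic line meets the curve in up to 4 points.
2. From the axis intercepts and sections: it meets the y-axis at y = 0 (among the integer gridlines); the x-axis gridline crossings are at x ∈ {0, 1}.
3. Assembling these constraints gives the stated polynomial.

x^2*y^2 - 2*y^4 + 2*x^2 - 2*x - y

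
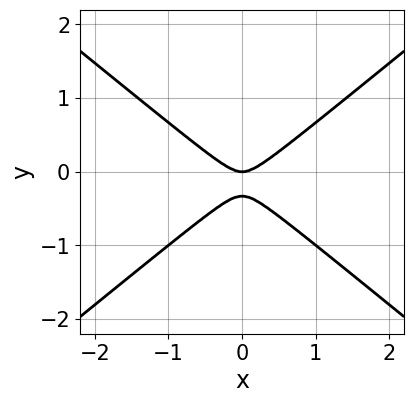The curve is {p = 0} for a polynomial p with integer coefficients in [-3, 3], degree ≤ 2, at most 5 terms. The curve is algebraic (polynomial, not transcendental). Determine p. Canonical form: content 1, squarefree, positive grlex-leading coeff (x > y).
deg p = 2.
Symmetries: it's symmetric under x → −x, forcing even powers of x.
From the axis intercepts and sections: it crosses the y-axis at the gridline y = 0; it crosses the x-axis at the gridline x = 0.
Together with the visible shape, these determine p as stated.

2*x^2 - 3*y^2 - y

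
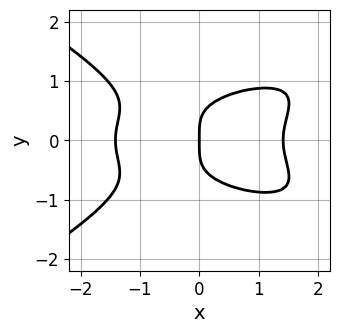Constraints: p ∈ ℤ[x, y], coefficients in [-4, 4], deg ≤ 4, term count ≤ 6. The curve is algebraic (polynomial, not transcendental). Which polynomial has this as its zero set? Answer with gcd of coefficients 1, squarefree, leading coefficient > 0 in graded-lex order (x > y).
x^2*y^2 - 3*y^4 - x^3 + 2*x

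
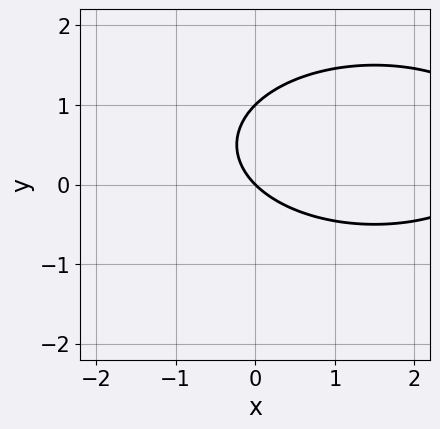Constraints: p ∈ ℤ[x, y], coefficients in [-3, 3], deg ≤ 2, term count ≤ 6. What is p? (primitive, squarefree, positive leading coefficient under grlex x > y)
x^2 + 3*y^2 - 3*x - 3*y

1. The degree is 2 — the shape is more complex than any degree-1 curve.
2. Reading off the gridlines: among the integer gridlines, it crosses the y-axis at y ∈ {0, 1}; one x-axis crossing is at x = 0.
3. These observations pin down the coefficients.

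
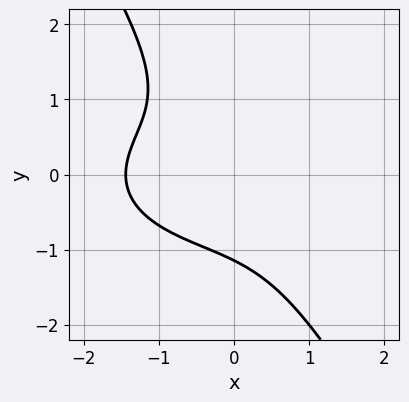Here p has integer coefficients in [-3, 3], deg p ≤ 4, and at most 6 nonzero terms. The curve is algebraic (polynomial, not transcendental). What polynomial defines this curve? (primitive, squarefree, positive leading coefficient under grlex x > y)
First, the degree is 3 — the shape is more complex than any degree-2 curve.
Finally, putting this together gives p.

x^3 + 3*x*y^2 + 2*y^3 + 3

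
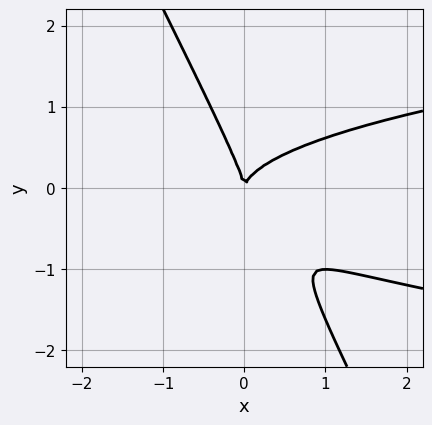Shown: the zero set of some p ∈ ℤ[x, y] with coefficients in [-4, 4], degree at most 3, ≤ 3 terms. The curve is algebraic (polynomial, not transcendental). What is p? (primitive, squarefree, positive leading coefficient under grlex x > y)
deg p = 3. No degree-2 curve has this shape.
Against the integer gridlines: it crosses the y-axis at the gridline y = 0; it crosses the x-axis at the gridline x = 0.
Assembling these constraints gives the stated polynomial.

2*x*y^2 + y^3 - x^2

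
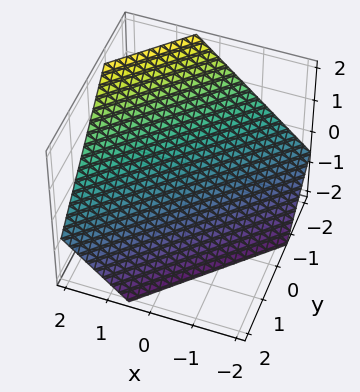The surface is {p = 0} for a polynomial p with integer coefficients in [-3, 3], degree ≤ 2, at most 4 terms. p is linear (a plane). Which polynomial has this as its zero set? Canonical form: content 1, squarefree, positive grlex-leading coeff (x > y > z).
3*x - 3*y - 3*z - 2

First, degree: the surface is flat (a plane), so deg p = 1.
Finally, putting this together gives p.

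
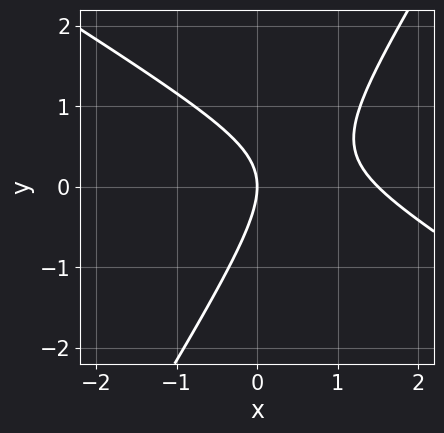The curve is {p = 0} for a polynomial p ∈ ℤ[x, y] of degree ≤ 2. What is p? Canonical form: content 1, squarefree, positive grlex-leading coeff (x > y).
deg p = 2.
Observable constraints: it crosses the x-axis at the gridline x = 0; one y-axis crossing is at y = 0.
Matching integer coefficients to the picture gives p.

2*x^2 + 2*x*y - 2*y^2 - 3*x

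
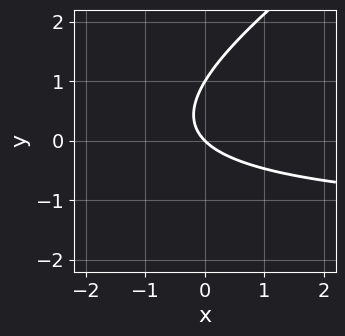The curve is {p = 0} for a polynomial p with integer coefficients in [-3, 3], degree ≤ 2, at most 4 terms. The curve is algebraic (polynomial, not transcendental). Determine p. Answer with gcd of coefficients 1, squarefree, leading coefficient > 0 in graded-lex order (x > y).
2*x*y - 3*y^2 + 3*x + 3*y

The degree is 2 — the shape is more complex than any degree-1 curve.
Observable constraints: the y-axis gridline crossings are at y ∈ {0, 1}; it crosses the x-axis at the gridline x = 0.
The integer polynomial consistent with all of this is the stated p.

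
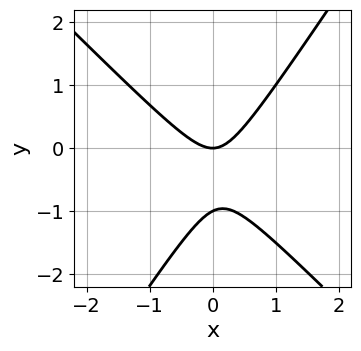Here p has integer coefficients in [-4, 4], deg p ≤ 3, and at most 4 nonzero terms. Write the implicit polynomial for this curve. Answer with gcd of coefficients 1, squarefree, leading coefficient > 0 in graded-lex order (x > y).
(a) Degree: the shape is more complex than any degree-1 curve, so deg p = 2.
(b) From the axis intercepts and sections: it meets the x-axis at x = 0 (among the integer gridlines); among the integer gridlines, it crosses the y-axis at y ∈ {-1, 0}.
(c) Putting this together gives p.

3*x^2 + x*y - 2*y^2 - 2*y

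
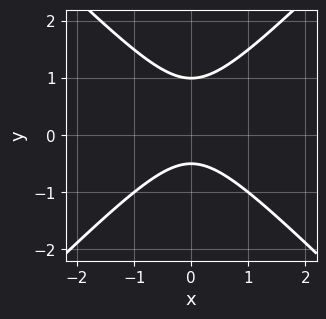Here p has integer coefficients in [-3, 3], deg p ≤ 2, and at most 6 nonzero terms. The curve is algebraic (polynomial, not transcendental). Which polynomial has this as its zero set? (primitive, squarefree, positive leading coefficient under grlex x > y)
2*x^2 - 2*y^2 + y + 1

(a) The degree is 2 — a generic line meets the curve in up to 2 points.
(b) Symmetries: the x ↦ −x reflection is a symmetry, so x appears only in even powers.
(c) Checking where it meets the axes: it misses every integer gridline on the x-axis; it meets the y-axis at y = 1 (among the integer gridlines).
(d) Fitting integer coefficients to these (and the overall shape) gives p.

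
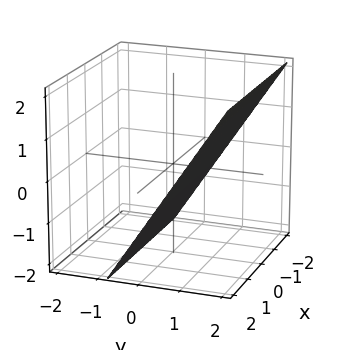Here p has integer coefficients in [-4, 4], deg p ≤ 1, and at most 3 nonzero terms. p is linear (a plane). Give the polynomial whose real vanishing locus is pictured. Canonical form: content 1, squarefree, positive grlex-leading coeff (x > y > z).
3*y - 2*z - 2

(a) The degree is 1 — the surface is flat (a plane).
(b) Reading off the gridlines: it meets the z-axis at z = -1 (among the integer gridlines); the surface avoids every integer x-axis point in the box.
(c) Matching integer coefficients to the picture gives p.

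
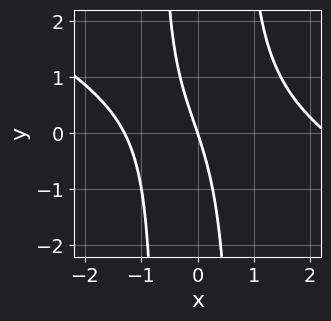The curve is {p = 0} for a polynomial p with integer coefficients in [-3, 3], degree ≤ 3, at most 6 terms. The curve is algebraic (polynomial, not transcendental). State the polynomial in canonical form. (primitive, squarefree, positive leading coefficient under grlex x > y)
x^3 + 2*x^2*y - x^2 - 3*x - y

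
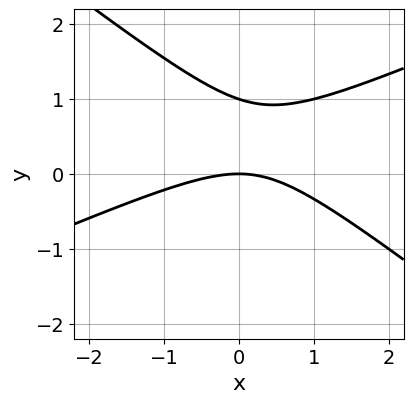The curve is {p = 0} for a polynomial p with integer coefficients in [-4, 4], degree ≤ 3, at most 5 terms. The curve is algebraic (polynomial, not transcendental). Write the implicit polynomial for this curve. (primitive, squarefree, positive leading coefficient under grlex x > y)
x^2 - x*y - 3*y^2 + 3*y

1. deg p = 2. A generic line meets the curve in up to 2 points.
2. From the axis intercepts and sections: the y-axis gridline crossings are at y ∈ {0, 1}; it meets the x-axis at x = 0 (among the integer gridlines).
3. Fitting integer coefficients to these (and the overall shape) gives p.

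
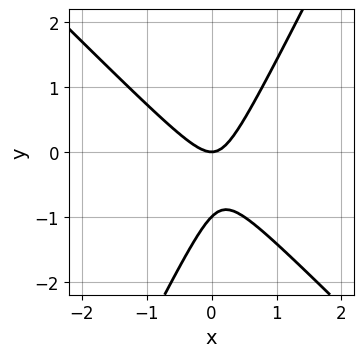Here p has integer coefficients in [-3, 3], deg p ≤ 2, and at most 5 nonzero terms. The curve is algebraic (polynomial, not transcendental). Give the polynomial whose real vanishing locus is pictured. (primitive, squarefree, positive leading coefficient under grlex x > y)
2*x^2 + x*y - y^2 - y

First, deg p = 2. A generic line meets the curve in up to 2 points.
Then, from the visible intercepts: among the integer gridlines, it crosses the y-axis at y ∈ {-1, 0}; one x-axis crossing is at x = 0.
Finally, these observations pin down the coefficients.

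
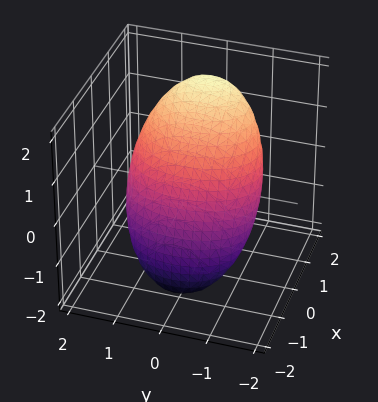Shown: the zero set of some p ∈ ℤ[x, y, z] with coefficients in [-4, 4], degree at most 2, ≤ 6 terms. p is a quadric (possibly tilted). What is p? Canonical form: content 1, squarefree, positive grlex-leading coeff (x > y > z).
2*x^2 - 2*x*z + y^2 + z^2 - 2

(a) deg p = 2.
(b) Observable constraints: the x-axis gridline crossings are at x ∈ {-1, 1}.
(c) Putting this together gives p.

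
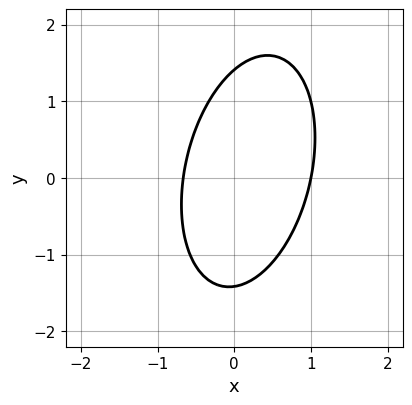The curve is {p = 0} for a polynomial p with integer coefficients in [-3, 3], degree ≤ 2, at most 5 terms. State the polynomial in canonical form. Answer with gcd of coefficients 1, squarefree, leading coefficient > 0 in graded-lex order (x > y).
First, degree: the shape is more complex than any degree-1 curve, so deg p = 2.
Next, reading off the gridlines: it crosses the x-axis at the gridline x = 1.
Finally, these observations pin down the coefficients.

3*x^2 - x*y + y^2 - x - 2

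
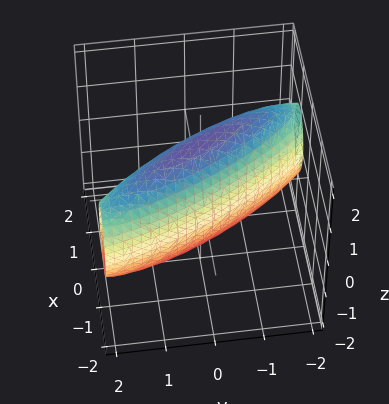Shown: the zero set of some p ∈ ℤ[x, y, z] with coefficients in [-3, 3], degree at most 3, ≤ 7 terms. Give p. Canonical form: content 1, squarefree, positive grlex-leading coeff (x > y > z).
3*x^2 + 3*x*y + y^2 + z^2 - 2

First, deg p = 2.
Finally, solving for integer coefficients yields p as stated.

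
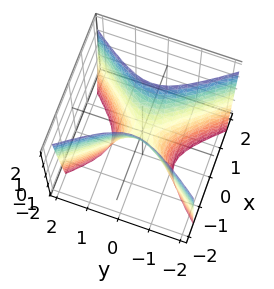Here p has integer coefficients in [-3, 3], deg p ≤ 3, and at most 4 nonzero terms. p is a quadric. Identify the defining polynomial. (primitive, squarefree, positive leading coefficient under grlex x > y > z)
(a) Degree: a saddle surface; a quadric, so deg p = 2.
(b) Symmetries: mirror symmetry x ↦ −x ⇒ only even powers of x; the y ↦ −y reflection is a symmetry, so y appears only in even powers.
(c) Checking where it meets the axes: one z-axis crossing is at z = 0; one y-axis crossing is at y = 0; it crosses the x-axis at the gridline x = 0.
(d) These observations pin down the coefficients.

3*x^2 - 2*y^2 - z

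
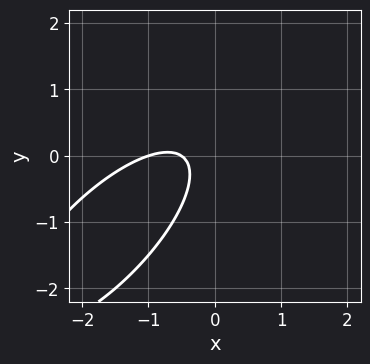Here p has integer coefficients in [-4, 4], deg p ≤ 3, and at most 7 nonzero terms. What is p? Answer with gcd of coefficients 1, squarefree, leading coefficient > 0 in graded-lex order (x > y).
(a) deg p = 2.
(b) From the visible intercepts: it crosses the x-axis at the gridline x = -1; it misses every integer gridline on the y-axis.
(c) Fitting integer coefficients to these (and the overall shape) gives p.

2*x^2 - 3*x*y + 2*y^2 + 3*x + 1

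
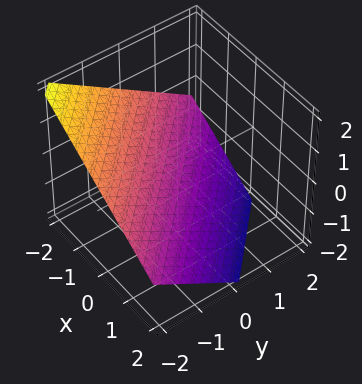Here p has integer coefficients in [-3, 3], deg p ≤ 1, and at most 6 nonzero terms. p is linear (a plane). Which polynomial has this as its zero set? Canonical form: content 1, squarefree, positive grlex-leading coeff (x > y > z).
1. Degree: every cross-section is a straight line — this is a plane, so deg p = 1.
2. Observable constraints: it crosses the y-axis at the gridline y = -1; it crosses the x-axis at the gridline x = -1.
3. Fitting integer coefficients to these (and the overall shape) gives p.

2*x + 2*y + 3*z + 2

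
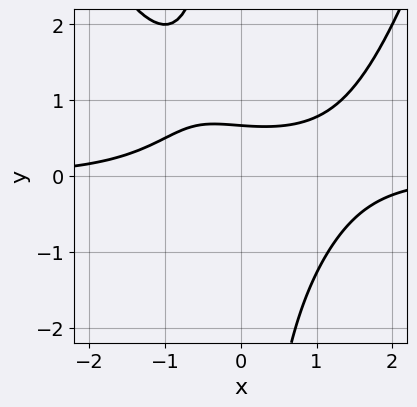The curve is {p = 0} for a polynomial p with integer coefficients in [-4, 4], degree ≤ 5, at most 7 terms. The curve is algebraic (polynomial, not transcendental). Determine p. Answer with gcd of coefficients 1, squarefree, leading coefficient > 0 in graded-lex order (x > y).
x^3*y - 2*x*y^2 + x*y - 3*y + 2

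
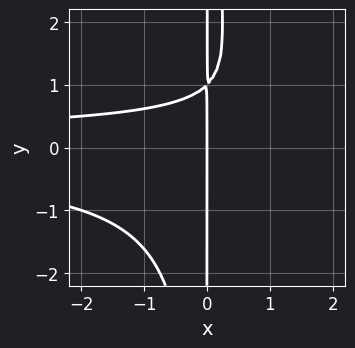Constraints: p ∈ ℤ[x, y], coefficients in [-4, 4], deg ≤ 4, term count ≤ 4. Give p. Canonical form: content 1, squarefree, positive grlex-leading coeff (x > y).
1. Degree: the shape is more complex than any degree-3 curve, so deg p = 4.
2. Observable constraints: every point of the y-axis in the box is on the curve; it meets the x-axis at x = 0 (among the integer gridlines).
3. The integer polynomial consistent with all of this is the stated p.

x^2*y^2 - x*y + x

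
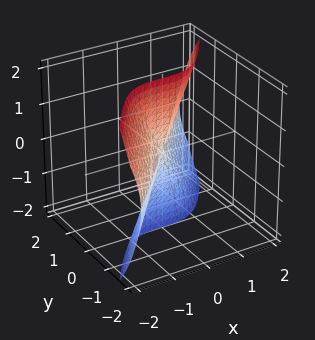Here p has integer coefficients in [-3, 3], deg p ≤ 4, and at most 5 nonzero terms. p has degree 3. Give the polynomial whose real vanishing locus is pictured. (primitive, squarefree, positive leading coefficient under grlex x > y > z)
3*x^3 - 2*y^3 - 3*y*z^2

1. The degree is 3 — a generic line meets the surface in up to 3 points.
2. From the visible intercepts: it meets the x-axis at x = 0 (among the integer gridlines); it crosses the y-axis at the gridline y = 0.
3. Assembling these constraints gives the stated polynomial. Check: (0, 0, 2) on the z-axis lies on the surface, and p(0, 0, 2) = 0. ✓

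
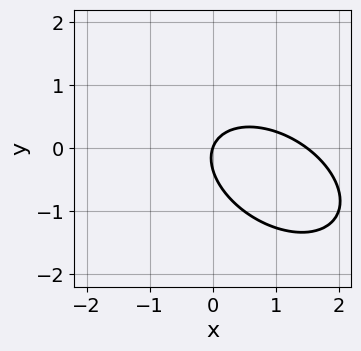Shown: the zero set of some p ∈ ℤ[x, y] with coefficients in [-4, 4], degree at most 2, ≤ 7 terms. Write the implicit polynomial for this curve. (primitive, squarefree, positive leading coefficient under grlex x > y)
2*x^2 + 2*x*y + 3*y^2 - 3*x + y

1. deg p = 2. A generic line meets the curve in up to 2 points.
2. Checking where it meets the axes: it crosses the y-axis at the gridline y = 0; it crosses the x-axis at the gridline x = 0.
3. Solving for integer coefficients yields p as stated.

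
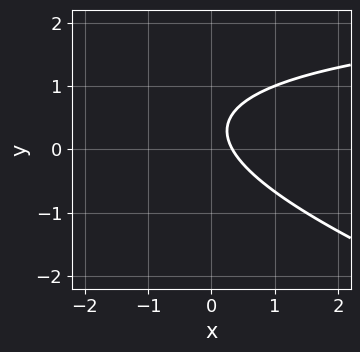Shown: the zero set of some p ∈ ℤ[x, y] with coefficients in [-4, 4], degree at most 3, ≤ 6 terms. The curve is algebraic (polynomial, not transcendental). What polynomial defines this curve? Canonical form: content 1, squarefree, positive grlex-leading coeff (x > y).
The degree is 2 — a generic line meets the curve in up to 2 points.
From the visible intercepts: no y-intercept at any integer in the box.
Assembling these constraints gives the stated polynomial.

x*y + 3*y^2 - 3*x - 2*y + 1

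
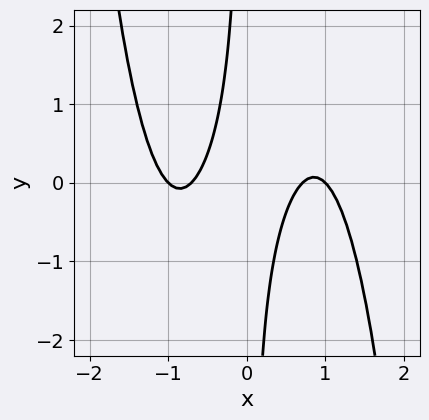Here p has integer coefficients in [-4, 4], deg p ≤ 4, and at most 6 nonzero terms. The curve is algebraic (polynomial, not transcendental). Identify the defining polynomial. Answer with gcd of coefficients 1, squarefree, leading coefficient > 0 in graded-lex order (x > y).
(a) Degree: the shape is more complex than any degree-3 curve, so deg p = 4.
(b) Observable constraints: among the integer gridlines, it crosses the x-axis at x ∈ {-1, 1}; it misses every integer gridline on the y-axis.
(c) The integer polynomial consistent with all of this is the stated p.

2*x^4 - 3*x^2 + 2*x*y + 1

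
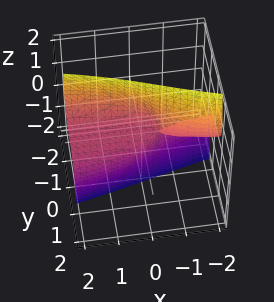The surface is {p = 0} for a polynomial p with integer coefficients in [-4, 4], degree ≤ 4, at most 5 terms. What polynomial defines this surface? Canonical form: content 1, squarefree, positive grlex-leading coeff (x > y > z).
1. deg p = 3. The shape is more complex than any degree-2 surface.
2. From the axis intercepts and sections: the visible x-axis segment lies entirely on the surface; one z-axis crossing is at z = 0; one y-axis crossing is at y = 0.
3. The integer polynomial consistent with all of this is the stated p.

3*y^3 + 3*y*z^2 + 2*x*z - y*z + z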